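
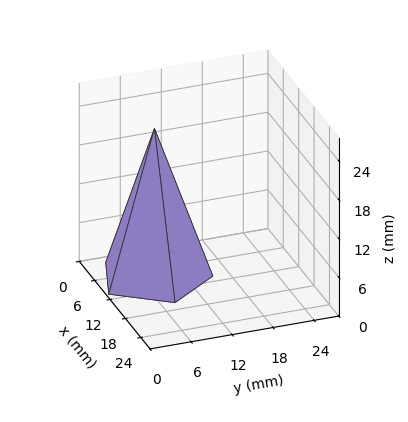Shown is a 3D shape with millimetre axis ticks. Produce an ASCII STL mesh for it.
Reading the render: the shape is a regular 5-sided pyramid, base circumscribed radius ≈ 8 mm, apex at z ≈ 23 mm (dimensions read to the nearest mm from the axis ticks). For the STL, each face is triangulated and given an outward normal.

solid part
  facet normal 0.0000 0.0000 -1.0000
    outer loop
      vertex 1.53 12.70 0.00
      vertex 10.47 15.61 0.00
      vertex 16.00 8.00 0.00
    endloop
  endfacet
  facet normal 0.0000 0.0000 -1.0000
    outer loop
      vertex 1.53 3.30 0.00
      vertex 1.53 12.70 0.00
      vertex 16.00 8.00 0.00
    endloop
  endfacet
  facet normal 0.0000 0.0000 -1.0000
    outer loop
      vertex 10.47 0.39 0.00
      vertex 1.53 3.30 0.00
      vertex 16.00 8.00 0.00
    endloop
  endfacet
  facet normal 0.7787 0.5659 0.2709
    outer loop
      vertex 16.00 8.00 0.00
      vertex 10.47 15.61 0.00
      vertex 8.00 8.00 23.00
    endloop
  endfacet
  facet normal -0.2979 0.9153 0.2709
    outer loop
      vertex 10.47 15.61 0.00
      vertex 1.53 12.70 0.00
      vertex 8.00 8.00 23.00
    endloop
  endfacet
  facet normal -0.9626 0.0000 0.2708
    outer loop
      vertex 1.53 12.70 0.00
      vertex 1.53 3.30 0.00
      vertex 8.00 8.00 23.00
    endloop
  endfacet
  facet normal -0.2979 -0.9153 0.2709
    outer loop
      vertex 1.53 3.30 0.00
      vertex 10.47 0.39 0.00
      vertex 8.00 8.00 23.00
    endloop
  endfacet
  facet normal 0.7787 -0.5659 0.2709
    outer loop
      vertex 10.47 0.39 0.00
      vertex 16.00 8.00 0.00
      vertex 8.00 8.00 23.00
    endloop
  endfacet
endsolid part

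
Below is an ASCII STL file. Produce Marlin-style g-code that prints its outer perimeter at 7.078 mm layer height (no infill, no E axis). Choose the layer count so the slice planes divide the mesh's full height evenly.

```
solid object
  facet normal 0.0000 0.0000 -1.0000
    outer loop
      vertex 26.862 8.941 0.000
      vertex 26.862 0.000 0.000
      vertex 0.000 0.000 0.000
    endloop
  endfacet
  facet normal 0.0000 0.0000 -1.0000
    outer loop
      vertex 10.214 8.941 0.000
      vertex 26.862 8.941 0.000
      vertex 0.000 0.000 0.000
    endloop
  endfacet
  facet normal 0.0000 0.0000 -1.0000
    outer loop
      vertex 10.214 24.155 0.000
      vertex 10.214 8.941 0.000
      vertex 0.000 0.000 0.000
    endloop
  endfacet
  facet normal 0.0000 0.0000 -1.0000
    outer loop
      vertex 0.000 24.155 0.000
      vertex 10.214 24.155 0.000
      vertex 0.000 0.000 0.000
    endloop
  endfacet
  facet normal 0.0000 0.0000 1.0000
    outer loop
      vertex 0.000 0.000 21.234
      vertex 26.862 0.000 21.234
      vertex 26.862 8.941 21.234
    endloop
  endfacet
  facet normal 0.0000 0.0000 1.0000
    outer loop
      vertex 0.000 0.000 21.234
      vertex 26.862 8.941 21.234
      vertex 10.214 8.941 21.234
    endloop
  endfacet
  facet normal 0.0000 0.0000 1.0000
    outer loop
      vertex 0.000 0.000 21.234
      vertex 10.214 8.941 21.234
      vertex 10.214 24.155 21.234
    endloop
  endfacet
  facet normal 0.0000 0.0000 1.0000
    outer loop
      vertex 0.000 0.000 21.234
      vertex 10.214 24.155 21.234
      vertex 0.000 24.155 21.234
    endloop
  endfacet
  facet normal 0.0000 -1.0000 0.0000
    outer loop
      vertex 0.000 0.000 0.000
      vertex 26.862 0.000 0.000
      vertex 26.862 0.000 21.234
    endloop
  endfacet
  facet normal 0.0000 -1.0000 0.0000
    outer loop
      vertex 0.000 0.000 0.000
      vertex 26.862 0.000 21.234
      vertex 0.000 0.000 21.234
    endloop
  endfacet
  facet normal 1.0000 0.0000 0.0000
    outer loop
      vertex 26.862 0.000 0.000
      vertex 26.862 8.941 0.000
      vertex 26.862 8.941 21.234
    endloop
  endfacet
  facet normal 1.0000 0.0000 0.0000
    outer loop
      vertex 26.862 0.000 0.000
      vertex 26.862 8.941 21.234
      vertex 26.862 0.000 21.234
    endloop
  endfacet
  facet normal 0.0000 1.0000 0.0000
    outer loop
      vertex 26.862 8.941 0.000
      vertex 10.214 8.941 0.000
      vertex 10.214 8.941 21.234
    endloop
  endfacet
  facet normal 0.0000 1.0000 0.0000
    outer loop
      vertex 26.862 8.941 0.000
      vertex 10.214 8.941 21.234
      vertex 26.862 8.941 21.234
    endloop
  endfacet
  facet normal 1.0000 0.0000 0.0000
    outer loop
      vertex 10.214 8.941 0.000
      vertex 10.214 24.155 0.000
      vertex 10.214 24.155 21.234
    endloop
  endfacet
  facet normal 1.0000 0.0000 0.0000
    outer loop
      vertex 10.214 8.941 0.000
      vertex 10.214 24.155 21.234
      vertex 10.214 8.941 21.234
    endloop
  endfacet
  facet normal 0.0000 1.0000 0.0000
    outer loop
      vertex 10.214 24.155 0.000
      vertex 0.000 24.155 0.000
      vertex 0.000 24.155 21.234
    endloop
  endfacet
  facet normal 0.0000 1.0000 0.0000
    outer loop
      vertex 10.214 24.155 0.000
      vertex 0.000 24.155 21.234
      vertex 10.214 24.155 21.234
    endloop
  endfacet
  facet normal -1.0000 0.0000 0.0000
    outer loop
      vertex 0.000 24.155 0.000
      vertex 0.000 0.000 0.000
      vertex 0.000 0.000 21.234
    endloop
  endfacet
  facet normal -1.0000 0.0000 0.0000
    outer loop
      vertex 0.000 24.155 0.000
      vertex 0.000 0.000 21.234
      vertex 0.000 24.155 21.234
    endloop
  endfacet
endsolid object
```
; perimeter-only toolpath
G21 ; units = mm
G90 ; absolute positioning
G28 ; home
; layer 1
G0 Z7.078
G0 X0.000 Y0.000
G1 X26.862 Y0.000
G1 X26.862 Y8.941
G1 X10.214 Y8.941
G1 X10.214 Y24.155
G1 X0.000 Y24.155
G1 X0.000 Y0.000
; layer 2
G0 Z14.156
G0 X0.000 Y0.000
G1 X26.862 Y0.000
G1 X26.862 Y8.941
G1 X10.214 Y8.941
G1 X10.214 Y24.155
G1 X0.000 Y24.155
G1 X0.000 Y0.000
; layer 3
G0 Z21.234
G0 X0.000 Y0.000
G1 X26.862 Y0.000
G1 X26.862 Y8.941
G1 X10.214 Y8.941
G1 X10.214 Y24.155
G1 X0.000 Y24.155
G1 X0.000 Y0.000
M2 ; end

The solid is an L-shaped prism: outer 26.9 × 24.2 mm, arm thicknesses ≈ 8.94 mm (horizontal) and 10.2 mm (vertical), extruded 21.2 mm in z. Slicing at Δz = 7.078 mm — 3 equal slices spanning the solid's height, so layer i sits at z = i·h/3 — gives 3 non-empty perimeters. Each is a 6-segment closed polygon; G0 lifts to the layer z and rapids to the start vertex, then G1 traces the edges.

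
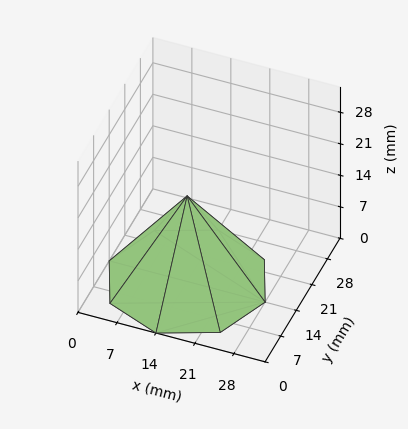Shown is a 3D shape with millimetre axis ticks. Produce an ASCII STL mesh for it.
Reading the render: the shape is a regular 8-sided pyramid, base circumscribed radius ≈ 14 mm, apex at z ≈ 19 mm (dimensions read to the nearest mm from the axis ticks). For the STL, each face is triangulated and given an outward normal.

solid part
  facet normal 0.0000 0.0000 -1.0000
    outer loop
      vertex 14.00 28.00 0.00
      vertex 23.90 23.90 0.00
      vertex 28.00 14.00 0.00
    endloop
  endfacet
  facet normal 0.0000 0.0000 -1.0000
    outer loop
      vertex 4.10 23.90 0.00
      vertex 14.00 28.00 0.00
      vertex 28.00 14.00 0.00
    endloop
  endfacet
  facet normal 0.0000 0.0000 -1.0000
    outer loop
      vertex 0.00 14.00 0.00
      vertex 4.10 23.90 0.00
      vertex 28.00 14.00 0.00
    endloop
  endfacet
  facet normal 0.0000 0.0000 -1.0000
    outer loop
      vertex 4.10 4.10 0.00
      vertex 0.00 14.00 0.00
      vertex 28.00 14.00 0.00
    endloop
  endfacet
  facet normal 0.0000 0.0000 -1.0000
    outer loop
      vertex 14.00 0.00 0.00
      vertex 4.10 4.10 0.00
      vertex 28.00 14.00 0.00
    endloop
  endfacet
  facet normal 0.0000 0.0000 -1.0000
    outer loop
      vertex 23.90 4.10 0.00
      vertex 14.00 0.00 0.00
      vertex 28.00 14.00 0.00
    endloop
  endfacet
  facet normal 0.7637 0.3163 0.5627
    outer loop
      vertex 28.00 14.00 0.00
      vertex 23.90 23.90 0.00
      vertex 14.00 14.00 19.00
    endloop
  endfacet
  facet normal 0.3163 0.7637 0.5627
    outer loop
      vertex 23.90 23.90 0.00
      vertex 14.00 28.00 0.00
      vertex 14.00 14.00 19.00
    endloop
  endfacet
  facet normal -0.3163 0.7637 0.5627
    outer loop
      vertex 14.00 28.00 0.00
      vertex 4.10 23.90 0.00
      vertex 14.00 14.00 19.00
    endloop
  endfacet
  facet normal -0.7637 0.3163 0.5627
    outer loop
      vertex 4.10 23.90 0.00
      vertex 0.00 14.00 0.00
      vertex 14.00 14.00 19.00
    endloop
  endfacet
  facet normal -0.7637 -0.3163 0.5627
    outer loop
      vertex 0.00 14.00 0.00
      vertex 4.10 4.10 0.00
      vertex 14.00 14.00 19.00
    endloop
  endfacet
  facet normal -0.3163 -0.7637 0.5627
    outer loop
      vertex 4.10 4.10 0.00
      vertex 14.00 0.00 0.00
      vertex 14.00 14.00 19.00
    endloop
  endfacet
  facet normal 0.3163 -0.7637 0.5627
    outer loop
      vertex 14.00 0.00 0.00
      vertex 23.90 4.10 0.00
      vertex 14.00 14.00 19.00
    endloop
  endfacet
  facet normal 0.7637 -0.3163 0.5627
    outer loop
      vertex 23.90 4.10 0.00
      vertex 28.00 14.00 0.00
      vertex 14.00 14.00 19.00
    endloop
  endfacet
endsolid part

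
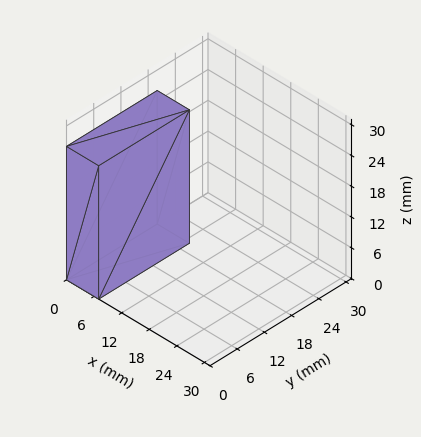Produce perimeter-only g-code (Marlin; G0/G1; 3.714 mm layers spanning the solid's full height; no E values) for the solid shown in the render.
Reading the render: the shape is a rectangular box, roughly 7 × 20 mm footprint and 26 mm tall (dimensions read to the nearest mm from the axis ticks). For the g-code, the solid's height is divided into equal slices at the stated Δz and each level perimeter traced with G1 moves after a G0 lift.

; perimeter-only toolpath
G21 ; units = mm
G90 ; absolute positioning
G28 ; home
; layer 1
G0 Z3.714
G0 X0.000 Y0.000
G1 X7.000 Y0.000
G1 X7.000 Y20.000
G1 X0.000 Y20.000
G1 X0.000 Y0.000
; layer 2
G0 Z7.429
G0 X0.000 Y0.000
G1 X7.000 Y0.000
G1 X7.000 Y20.000
G1 X0.000 Y20.000
G1 X0.000 Y0.000
; layer 3
G0 Z11.143
G0 X0.000 Y0.000
G1 X7.000 Y0.000
G1 X7.000 Y20.000
G1 X0.000 Y20.000
G1 X0.000 Y0.000
; layer 4
G0 Z14.857
G0 X0.000 Y0.000
G1 X7.000 Y0.000
G1 X7.000 Y20.000
G1 X0.000 Y20.000
G1 X0.000 Y0.000
; layer 5
G0 Z18.571
G0 X0.000 Y0.000
G1 X7.000 Y0.000
G1 X7.000 Y20.000
G1 X0.000 Y20.000
G1 X0.000 Y0.000
; layer 6
G0 Z22.286
G0 X0.000 Y0.000
G1 X7.000 Y0.000
G1 X7.000 Y20.000
G1 X0.000 Y20.000
G1 X0.000 Y0.000
; layer 7
G0 Z26.000
G0 X0.000 Y0.000
G1 X7.000 Y0.000
G1 X7.000 Y20.000
G1 X0.000 Y20.000
G1 X0.000 Y0.000
M2 ; end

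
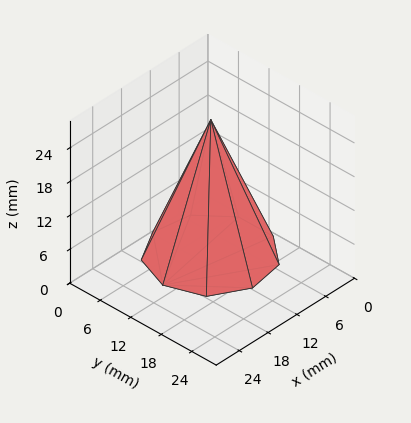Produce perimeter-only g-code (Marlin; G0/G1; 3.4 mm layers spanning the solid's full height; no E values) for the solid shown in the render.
Reading the render: the shape is a regular 9-sided pyramid, base circumscribed radius ≈ 10 mm, apex at z ≈ 24 mm (dimensions read to the nearest mm from the axis ticks). For the g-code, the solid's height is divided into equal slices at the stated Δz and each level perimeter traced with G1 moves after a G0 lift.

; perimeter-only toolpath
G21 ; units = mm
G90 ; absolute positioning
G28 ; home
; layer 1
G0 Z3.4
G0 X18.6 Y10.0
G1 X16.6 Y15.5
G1 X11.5 Y18.4
G1 X5.7 Y17.5
G1 X1.9 Y12.9
G1 X1.9 Y7.1
G1 X5.7 Y2.5
G1 X11.5 Y1.6
G1 X16.6 Y4.5
G1 X18.6 Y10.0
; layer 2
G0 Z6.9
G0 X17.1 Y10.0
G1 X15.5 Y14.6
G1 X11.2 Y17.0
G1 X6.4 Y16.2
G1 X3.3 Y12.4
G1 X3.3 Y7.6
G1 X6.4 Y3.8
G1 X11.2 Y3.0
G1 X15.5 Y5.4
G1 X17.1 Y10.0
; layer 3
G0 Z10.3
G0 X15.7 Y10.0
G1 X14.4 Y13.7
G1 X11.0 Y15.6
G1 X7.1 Y15.0
G1 X4.6 Y11.9
G1 X4.6 Y8.1
G1 X7.1 Y5.0
G1 X11.0 Y4.4
G1 X14.4 Y6.3
G1 X15.7 Y10.0
; layer 4
G0 Z13.7
G0 X14.3 Y10.0
G1 X13.3 Y12.7
G1 X10.7 Y14.2
G1 X7.9 Y13.7
G1 X6.0 Y11.5
G1 X6.0 Y8.5
G1 X7.9 Y6.3
G1 X10.7 Y5.8
G1 X13.3 Y7.3
G1 X14.3 Y10.0
; layer 5
G0 Z17.1
G0 X12.9 Y10.0
G1 X12.2 Y11.8
G1 X10.5 Y12.8
G1 X8.6 Y12.5
G1 X7.3 Y11.0
G1 X7.3 Y9.0
G1 X8.6 Y7.5
G1 X10.5 Y7.2
G1 X12.2 Y8.2
G1 X12.9 Y10.0
; layer 6
G0 Z20.6
G0 X11.4 Y10.0
G1 X11.1 Y10.9
G1 X10.2 Y11.4
G1 X9.3 Y11.2
G1 X8.7 Y10.5
G1 X8.7 Y9.5
G1 X9.3 Y8.8
G1 X10.2 Y8.6
G1 X11.1 Y9.1
G1 X11.4 Y10.0
M2 ; end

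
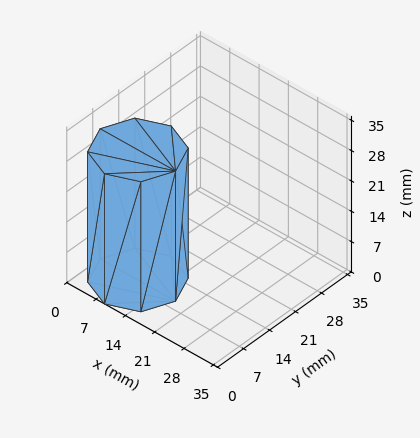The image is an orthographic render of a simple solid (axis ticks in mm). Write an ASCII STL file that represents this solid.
Reading the render: the shape is a regular 8-sided prism (a cylinder approximated with 8 flat sides), circumscribed radius ≈ 9 mm, height ≈ 30 mm (dimensions read to the nearest mm from the axis ticks). For the STL, each face is triangulated and given an outward normal.

solid part
  facet normal 0.0000 0.0000 -1.0000
    outer loop
      vertex 9.000 18.000 0.000
      vertex 15.364 15.364 0.000
      vertex 18.000 9.000 0.000
    endloop
  endfacet
  facet normal 0.0000 0.0000 -1.0000
    outer loop
      vertex 2.636 15.364 0.000
      vertex 9.000 18.000 0.000
      vertex 18.000 9.000 0.000
    endloop
  endfacet
  facet normal 0.0000 0.0000 -1.0000
    outer loop
      vertex 0.000 9.000 0.000
      vertex 2.636 15.364 0.000
      vertex 18.000 9.000 0.000
    endloop
  endfacet
  facet normal 0.0000 0.0000 -1.0000
    outer loop
      vertex 2.636 2.636 0.000
      vertex 0.000 9.000 0.000
      vertex 18.000 9.000 0.000
    endloop
  endfacet
  facet normal 0.0000 0.0000 -1.0000
    outer loop
      vertex 9.000 0.000 0.000
      vertex 2.636 2.636 0.000
      vertex 18.000 9.000 0.000
    endloop
  endfacet
  facet normal 0.0000 0.0000 -1.0000
    outer loop
      vertex 15.364 2.636 0.000
      vertex 9.000 0.000 0.000
      vertex 18.000 9.000 0.000
    endloop
  endfacet
  facet normal 0.0000 0.0000 1.0000
    outer loop
      vertex 18.000 9.000 30.000
      vertex 15.364 15.364 30.000
      vertex 9.000 18.000 30.000
    endloop
  endfacet
  facet normal 0.0000 0.0000 1.0000
    outer loop
      vertex 18.000 9.000 30.000
      vertex 9.000 18.000 30.000
      vertex 2.636 15.364 30.000
    endloop
  endfacet
  facet normal 0.0000 0.0000 1.0000
    outer loop
      vertex 18.000 9.000 30.000
      vertex 2.636 15.364 30.000
      vertex 0.000 9.000 30.000
    endloop
  endfacet
  facet normal 0.0000 0.0000 1.0000
    outer loop
      vertex 18.000 9.000 30.000
      vertex 0.000 9.000 30.000
      vertex 2.636 2.636 30.000
    endloop
  endfacet
  facet normal 0.0000 0.0000 1.0000
    outer loop
      vertex 18.000 9.000 30.000
      vertex 2.636 2.636 30.000
      vertex 9.000 0.000 30.000
    endloop
  endfacet
  facet normal 0.0000 0.0000 1.0000
    outer loop
      vertex 18.000 9.000 30.000
      vertex 9.000 0.000 30.000
      vertex 15.364 2.636 30.000
    endloop
  endfacet
  facet normal 0.9239 0.3827 0.0000
    outer loop
      vertex 18.000 9.000 0.000
      vertex 15.364 15.364 0.000
      vertex 15.364 15.364 30.000
    endloop
  endfacet
  facet normal 0.9239 0.3827 0.0000
    outer loop
      vertex 18.000 9.000 0.000
      vertex 15.364 15.364 30.000
      vertex 18.000 9.000 30.000
    endloop
  endfacet
  facet normal 0.3827 0.9239 0.0000
    outer loop
      vertex 15.364 15.364 0.000
      vertex 9.000 18.000 0.000
      vertex 9.000 18.000 30.000
    endloop
  endfacet
  facet normal 0.3827 0.9239 0.0000
    outer loop
      vertex 15.364 15.364 0.000
      vertex 9.000 18.000 30.000
      vertex 15.364 15.364 30.000
    endloop
  endfacet
  facet normal -0.3827 0.9239 0.0000
    outer loop
      vertex 9.000 18.000 0.000
      vertex 2.636 15.364 0.000
      vertex 2.636 15.364 30.000
    endloop
  endfacet
  facet normal -0.3827 0.9239 0.0000
    outer loop
      vertex 9.000 18.000 0.000
      vertex 2.636 15.364 30.000
      vertex 9.000 18.000 30.000
    endloop
  endfacet
  facet normal -0.9239 0.3827 0.0000
    outer loop
      vertex 2.636 15.364 0.000
      vertex 0.000 9.000 0.000
      vertex 0.000 9.000 30.000
    endloop
  endfacet
  facet normal -0.9239 0.3827 0.0000
    outer loop
      vertex 2.636 15.364 0.000
      vertex 0.000 9.000 30.000
      vertex 2.636 15.364 30.000
    endloop
  endfacet
  facet normal -0.9239 -0.3827 0.0000
    outer loop
      vertex 0.000 9.000 0.000
      vertex 2.636 2.636 0.000
      vertex 2.636 2.636 30.000
    endloop
  endfacet
  facet normal -0.9239 -0.3827 0.0000
    outer loop
      vertex 0.000 9.000 0.000
      vertex 2.636 2.636 30.000
      vertex 0.000 9.000 30.000
    endloop
  endfacet
  facet normal -0.3827 -0.9239 0.0000
    outer loop
      vertex 2.636 2.636 0.000
      vertex 9.000 0.000 0.000
      vertex 9.000 0.000 30.000
    endloop
  endfacet
  facet normal -0.3827 -0.9239 0.0000
    outer loop
      vertex 2.636 2.636 0.000
      vertex 9.000 0.000 30.000
      vertex 2.636 2.636 30.000
    endloop
  endfacet
  facet normal 0.3827 -0.9239 0.0000
    outer loop
      vertex 9.000 0.000 0.000
      vertex 15.364 2.636 0.000
      vertex 15.364 2.636 30.000
    endloop
  endfacet
  facet normal 0.3827 -0.9239 0.0000
    outer loop
      vertex 9.000 0.000 0.000
      vertex 15.364 2.636 30.000
      vertex 9.000 0.000 30.000
    endloop
  endfacet
  facet normal 0.9239 -0.3827 0.0000
    outer loop
      vertex 15.364 2.636 0.000
      vertex 18.000 9.000 0.000
      vertex 18.000 9.000 30.000
    endloop
  endfacet
  facet normal 0.9239 -0.3827 0.0000
    outer loop
      vertex 15.364 2.636 0.000
      vertex 18.000 9.000 30.000
      vertex 15.364 2.636 30.000
    endloop
  endfacet
endsolid part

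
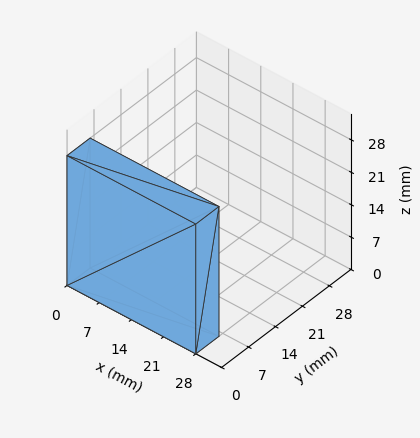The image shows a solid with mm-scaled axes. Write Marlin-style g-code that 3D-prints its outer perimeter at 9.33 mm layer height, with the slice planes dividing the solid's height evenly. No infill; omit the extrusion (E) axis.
Reading the render: the shape is a rectangular box, roughly 28 × 6 mm footprint and 28 mm tall (dimensions read to the nearest mm from the axis ticks). For the g-code, the solid's height is divided into equal slices at the stated Δz and each level perimeter traced with G1 moves after a G0 lift.

; perimeter-only toolpath
G21 ; units = mm
G90 ; absolute positioning
G28 ; home
; layer 1
G0 Z9.33
G0 X0.00 Y0.00
G1 X28.00 Y0.00
G1 X28.00 Y6.00
G1 X0.00 Y6.00
G1 X0.00 Y0.00
; layer 2
G0 Z18.67
G0 X0.00 Y0.00
G1 X28.00 Y0.00
G1 X28.00 Y6.00
G1 X0.00 Y6.00
G1 X0.00 Y0.00
; layer 3
G0 Z28.00
G0 X0.00 Y0.00
G1 X28.00 Y0.00
G1 X28.00 Y6.00
G1 X0.00 Y6.00
G1 X0.00 Y0.00
M2 ; end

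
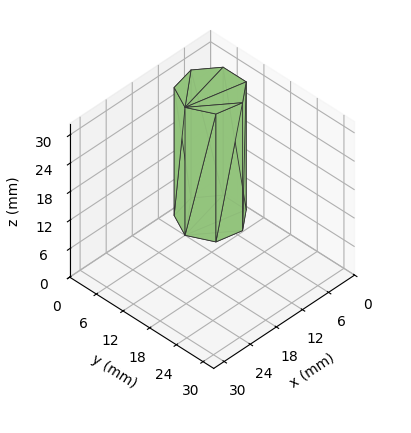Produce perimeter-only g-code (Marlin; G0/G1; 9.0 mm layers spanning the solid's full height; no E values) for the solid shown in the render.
Reading the render: the shape is a regular 7-sided prism (a cylinder approximated with 7 flat sides), circumscribed radius ≈ 6 mm, height ≈ 27 mm (dimensions read to the nearest mm from the axis ticks). For the g-code, the solid's height is divided into equal slices at the stated Δz and each level perimeter traced with G1 moves after a G0 lift.

; perimeter-only toolpath
G21 ; units = mm
G90 ; absolute positioning
G28 ; home
; layer 1
G0 Z9.0
G0 X12.0 Y6.0
G1 X9.7 Y10.7
G1 X4.7 Y11.8
G1 X0.6 Y8.6
G1 X0.6 Y3.4
G1 X4.7 Y0.2
G1 X9.7 Y1.3
G1 X12.0 Y6.0
; layer 2
G0 Z18.0
G0 X12.0 Y6.0
G1 X9.7 Y10.7
G1 X4.7 Y11.8
G1 X0.6 Y8.6
G1 X0.6 Y3.4
G1 X4.7 Y0.2
G1 X9.7 Y1.3
G1 X12.0 Y6.0
; layer 3
G0 Z27.0
G0 X12.0 Y6.0
G1 X9.7 Y10.7
G1 X4.7 Y11.8
G1 X0.6 Y8.6
G1 X0.6 Y3.4
G1 X4.7 Y0.2
G1 X9.7 Y1.3
G1 X12.0 Y6.0
M2 ; end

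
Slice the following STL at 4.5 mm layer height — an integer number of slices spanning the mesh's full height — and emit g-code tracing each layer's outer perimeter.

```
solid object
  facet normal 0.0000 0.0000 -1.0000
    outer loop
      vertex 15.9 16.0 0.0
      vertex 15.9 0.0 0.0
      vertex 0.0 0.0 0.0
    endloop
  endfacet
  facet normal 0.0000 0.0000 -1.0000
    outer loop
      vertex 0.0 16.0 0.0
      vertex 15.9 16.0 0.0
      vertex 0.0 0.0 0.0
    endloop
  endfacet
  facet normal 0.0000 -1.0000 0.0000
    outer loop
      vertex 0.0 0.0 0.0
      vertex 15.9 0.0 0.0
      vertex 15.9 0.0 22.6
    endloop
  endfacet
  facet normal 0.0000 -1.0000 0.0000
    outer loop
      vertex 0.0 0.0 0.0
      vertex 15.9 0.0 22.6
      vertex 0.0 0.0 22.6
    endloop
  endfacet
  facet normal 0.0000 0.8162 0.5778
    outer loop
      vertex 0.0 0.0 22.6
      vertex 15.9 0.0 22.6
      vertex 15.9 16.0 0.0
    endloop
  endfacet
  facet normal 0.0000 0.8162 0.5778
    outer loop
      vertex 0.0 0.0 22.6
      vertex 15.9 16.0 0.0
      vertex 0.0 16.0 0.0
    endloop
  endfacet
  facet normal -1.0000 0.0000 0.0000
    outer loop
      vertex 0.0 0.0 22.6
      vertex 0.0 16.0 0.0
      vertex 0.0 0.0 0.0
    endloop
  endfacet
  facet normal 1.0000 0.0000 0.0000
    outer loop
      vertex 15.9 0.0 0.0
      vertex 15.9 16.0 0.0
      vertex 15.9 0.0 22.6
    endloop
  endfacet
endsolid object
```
; perimeter-only toolpath
G21 ; units = mm
G90 ; absolute positioning
G28 ; home
; layer 1
G0 Z4.5
G0 X0.0 Y0.0
G1 X15.9 Y0.0
G1 X15.9 Y12.8
G1 X0.0 Y12.8
G1 X0.0 Y0.0
; layer 2
G0 Z9.0
G0 X0.0 Y0.0
G1 X15.9 Y0.0
G1 X15.9 Y9.6
G1 X0.0 Y9.6
G1 X0.0 Y0.0
; layer 3
G0 Z13.6
G0 X0.0 Y0.0
G1 X15.9 Y0.0
G1 X15.9 Y6.4
G1 X0.0 Y6.4
G1 X0.0 Y0.0
; layer 4
G0 Z18.1
G0 X0.0 Y0.0
G1 X15.9 Y0.0
G1 X15.9 Y3.2
G1 X0.0 Y3.2
G1 X0.0 Y0.0
M2 ; end

The solid is a wedge (ramp): 15.9 × 16 mm base, rising to 22.6 mm along the y=0 edge and sloping linearly to z=0 at y=16. Slicing at Δz = 4.5 mm — 5 equal slices spanning the solid's height, so layer i sits at z = i·h/5 — gives 4 non-empty perimeters. Each is a 4-segment closed polygon; G0 lifts to the layer z and rapids to the start vertex, then G1 traces the edges. The cross-section shrinks linearly with z (the slice at the apex is degenerate and omitted).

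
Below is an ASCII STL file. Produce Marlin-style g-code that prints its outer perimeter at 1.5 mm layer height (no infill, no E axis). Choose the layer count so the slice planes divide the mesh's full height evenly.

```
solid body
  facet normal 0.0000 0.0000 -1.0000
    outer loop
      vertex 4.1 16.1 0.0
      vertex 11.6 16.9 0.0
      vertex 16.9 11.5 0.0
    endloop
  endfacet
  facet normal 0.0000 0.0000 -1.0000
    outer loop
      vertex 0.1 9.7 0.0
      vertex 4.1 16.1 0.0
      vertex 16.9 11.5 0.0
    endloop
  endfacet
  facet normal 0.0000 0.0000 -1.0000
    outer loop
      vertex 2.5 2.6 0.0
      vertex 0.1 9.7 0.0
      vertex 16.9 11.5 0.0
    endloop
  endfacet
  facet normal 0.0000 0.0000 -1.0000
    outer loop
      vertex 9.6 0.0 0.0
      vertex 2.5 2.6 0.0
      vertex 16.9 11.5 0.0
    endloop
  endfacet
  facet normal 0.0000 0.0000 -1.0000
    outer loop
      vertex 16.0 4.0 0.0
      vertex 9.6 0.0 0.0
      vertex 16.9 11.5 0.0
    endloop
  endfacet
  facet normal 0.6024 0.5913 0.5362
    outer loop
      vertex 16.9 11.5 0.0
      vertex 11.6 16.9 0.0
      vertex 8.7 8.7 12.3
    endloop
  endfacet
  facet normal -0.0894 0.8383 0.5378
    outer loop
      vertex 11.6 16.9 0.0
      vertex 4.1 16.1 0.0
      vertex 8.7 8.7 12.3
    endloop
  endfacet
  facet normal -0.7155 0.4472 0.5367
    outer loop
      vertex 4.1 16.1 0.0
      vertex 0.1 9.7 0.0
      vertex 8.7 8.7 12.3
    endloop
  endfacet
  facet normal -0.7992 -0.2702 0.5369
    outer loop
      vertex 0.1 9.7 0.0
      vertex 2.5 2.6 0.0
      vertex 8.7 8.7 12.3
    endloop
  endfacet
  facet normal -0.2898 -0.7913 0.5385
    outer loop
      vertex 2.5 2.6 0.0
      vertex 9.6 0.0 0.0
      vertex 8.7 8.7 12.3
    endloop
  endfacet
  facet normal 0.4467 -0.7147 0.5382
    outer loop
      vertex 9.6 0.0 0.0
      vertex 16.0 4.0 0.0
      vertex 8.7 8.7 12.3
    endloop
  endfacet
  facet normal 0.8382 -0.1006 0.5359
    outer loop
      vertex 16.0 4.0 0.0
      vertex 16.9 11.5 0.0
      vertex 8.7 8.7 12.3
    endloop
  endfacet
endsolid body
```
; perimeter-only toolpath
G21 ; units = mm
G90 ; absolute positioning
G28 ; home
; layer 1
G0 Z1.5
G0 X15.9 Y11.2
G1 X11.2 Y15.9
G1 X4.7 Y15.2
G1 X1.2 Y9.6
G1 X3.3 Y3.4
G1 X9.5 Y1.1
G1 X15.1 Y4.6
G1 X15.9 Y11.2
; layer 2
G0 Z3.1
G0 X14.8 Y10.8
G1 X10.9 Y14.8
G1 X5.2 Y14.2
G1 X2.2 Y9.4
G1 X4.0 Y4.1
G1 X9.4 Y2.2
G1 X14.2 Y5.2
G1 X14.8 Y10.8
; layer 3
G0 Z4.6
G0 X13.8 Y10.4
G1 X10.5 Y13.8
G1 X5.8 Y13.3
G1 X3.3 Y9.3
G1 X4.8 Y4.9
G1 X9.3 Y3.3
G1 X13.3 Y5.8
G1 X13.8 Y10.4
; layer 4
G0 Z6.2
G0 X12.8 Y10.1
G1 X10.1 Y12.8
G1 X6.4 Y12.4
G1 X4.4 Y9.2
G1 X5.6 Y5.6
G1 X9.1 Y4.3
G1 X12.3 Y6.3
G1 X12.8 Y10.1
; layer 5
G0 Z7.7
G0 X11.8 Y9.8
G1 X9.8 Y11.8
G1 X7.0 Y11.5
G1 X5.5 Y9.1
G1 X6.4 Y6.4
G1 X9.0 Y5.4
G1 X11.4 Y6.9
G1 X11.8 Y9.8
; layer 6
G0 Z9.2
G0 X10.7 Y9.4
G1 X9.4 Y10.7
G1 X7.5 Y10.5
G1 X6.6 Y8.9
G1 X7.2 Y7.2
G1 X8.9 Y6.5
G1 X10.5 Y7.5
G1 X10.7 Y9.4
; layer 7
G0 Z10.8
G0 X9.7 Y9.0
G1 X9.1 Y9.7
G1 X8.1 Y9.6
G1 X7.6 Y8.8
G1 X7.9 Y7.9
G1 X8.8 Y7.6
G1 X9.6 Y8.1
G1 X9.7 Y9.0
M2 ; end

The solid is a regular 7-sided pyramid, base circumscribed radius ≈ 8.7 mm, apex at z ≈ 12.3 mm. Slicing at Δz = 1.5 mm — 8 equal slices spanning the solid's height, so layer i sits at z = i·h/8 — gives 7 non-empty perimeters. Each is a 7-segment closed polygon; G0 lifts to the layer z and rapids to the start vertex, then G1 traces the edges. The cross-section shrinks linearly with z (the slice at the apex is degenerate and omitted).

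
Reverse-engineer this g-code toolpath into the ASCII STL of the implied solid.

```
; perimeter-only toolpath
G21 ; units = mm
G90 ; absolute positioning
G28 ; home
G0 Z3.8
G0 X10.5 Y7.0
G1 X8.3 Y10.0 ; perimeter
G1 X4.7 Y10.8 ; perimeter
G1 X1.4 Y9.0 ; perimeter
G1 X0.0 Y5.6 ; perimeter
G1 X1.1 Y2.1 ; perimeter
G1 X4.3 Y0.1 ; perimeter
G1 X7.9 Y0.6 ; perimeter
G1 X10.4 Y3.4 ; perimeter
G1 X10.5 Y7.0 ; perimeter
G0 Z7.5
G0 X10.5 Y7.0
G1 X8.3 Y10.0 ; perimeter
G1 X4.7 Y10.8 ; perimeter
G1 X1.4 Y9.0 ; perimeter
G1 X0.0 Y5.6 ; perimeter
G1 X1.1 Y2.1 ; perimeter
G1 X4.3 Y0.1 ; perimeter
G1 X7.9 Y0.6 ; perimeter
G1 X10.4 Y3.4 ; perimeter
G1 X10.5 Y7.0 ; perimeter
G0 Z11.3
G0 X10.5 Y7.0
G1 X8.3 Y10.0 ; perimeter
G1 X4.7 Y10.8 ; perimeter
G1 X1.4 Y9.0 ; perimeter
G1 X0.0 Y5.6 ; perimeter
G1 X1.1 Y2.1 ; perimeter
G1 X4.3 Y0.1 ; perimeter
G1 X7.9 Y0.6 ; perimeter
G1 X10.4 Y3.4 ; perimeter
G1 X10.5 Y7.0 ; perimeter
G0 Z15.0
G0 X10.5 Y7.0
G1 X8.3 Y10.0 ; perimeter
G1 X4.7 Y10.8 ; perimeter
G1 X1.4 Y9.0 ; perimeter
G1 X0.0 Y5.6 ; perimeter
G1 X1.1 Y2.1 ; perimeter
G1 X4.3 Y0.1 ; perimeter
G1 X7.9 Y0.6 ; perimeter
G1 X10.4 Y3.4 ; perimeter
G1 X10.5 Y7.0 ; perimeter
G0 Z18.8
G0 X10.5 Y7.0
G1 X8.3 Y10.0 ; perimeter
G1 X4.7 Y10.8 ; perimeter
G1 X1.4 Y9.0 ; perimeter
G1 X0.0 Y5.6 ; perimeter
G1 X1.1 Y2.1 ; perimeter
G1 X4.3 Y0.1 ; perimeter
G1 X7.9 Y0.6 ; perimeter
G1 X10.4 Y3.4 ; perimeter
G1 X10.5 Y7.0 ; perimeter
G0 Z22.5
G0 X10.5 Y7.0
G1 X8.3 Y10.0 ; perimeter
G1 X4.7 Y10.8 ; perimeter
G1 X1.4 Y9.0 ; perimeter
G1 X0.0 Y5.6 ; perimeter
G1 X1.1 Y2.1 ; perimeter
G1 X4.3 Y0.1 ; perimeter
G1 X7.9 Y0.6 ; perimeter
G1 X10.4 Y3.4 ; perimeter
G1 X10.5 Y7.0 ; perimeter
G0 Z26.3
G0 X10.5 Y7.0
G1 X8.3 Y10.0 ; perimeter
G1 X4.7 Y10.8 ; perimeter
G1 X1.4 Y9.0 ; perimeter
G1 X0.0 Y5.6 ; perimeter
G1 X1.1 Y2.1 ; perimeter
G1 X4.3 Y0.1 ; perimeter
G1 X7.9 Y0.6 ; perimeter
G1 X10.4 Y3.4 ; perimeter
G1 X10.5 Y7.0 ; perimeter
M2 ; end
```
solid part
  facet normal 0.0000 0.0000 -1.0000
    outer loop
      vertex 4.7 10.8 0.0
      vertex 8.3 10.0 0.0
      vertex 10.5 7.0 0.0
    endloop
  endfacet
  facet normal 0.0000 0.0000 -1.0000
    outer loop
      vertex 1.4 9.0 0.0
      vertex 4.7 10.8 0.0
      vertex 10.5 7.0 0.0
    endloop
  endfacet
  facet normal 0.0000 0.0000 -1.0000
    outer loop
      vertex 0.0 5.6 0.0
      vertex 1.4 9.0 0.0
      vertex 10.5 7.0 0.0
    endloop
  endfacet
  facet normal 0.0000 0.0000 -1.0000
    outer loop
      vertex 1.1 2.1 0.0
      vertex 0.0 5.6 0.0
      vertex 10.5 7.0 0.0
    endloop
  endfacet
  facet normal 0.0000 0.0000 -1.0000
    outer loop
      vertex 4.3 0.1 0.0
      vertex 1.1 2.1 0.0
      vertex 10.5 7.0 0.0
    endloop
  endfacet
  facet normal 0.0000 0.0000 -1.0000
    outer loop
      vertex 7.9 0.6 0.0
      vertex 4.3 0.1 0.0
      vertex 10.5 7.0 0.0
    endloop
  endfacet
  facet normal 0.0000 0.0000 -1.0000
    outer loop
      vertex 10.4 3.4 0.0
      vertex 7.9 0.6 0.0
      vertex 10.5 7.0 0.0
    endloop
  endfacet
  facet normal 0.0000 0.0000 1.0000
    outer loop
      vertex 10.5 7.0 26.3
      vertex 8.3 10.0 26.3
      vertex 4.7 10.8 26.3
    endloop
  endfacet
  facet normal 0.0000 0.0000 1.0000
    outer loop
      vertex 10.5 7.0 26.3
      vertex 4.7 10.8 26.3
      vertex 1.4 9.0 26.3
    endloop
  endfacet
  facet normal 0.0000 0.0000 1.0000
    outer loop
      vertex 10.5 7.0 26.3
      vertex 1.4 9.0 26.3
      vertex 0.0 5.6 26.3
    endloop
  endfacet
  facet normal 0.0000 0.0000 1.0000
    outer loop
      vertex 10.5 7.0 26.3
      vertex 0.0 5.6 26.3
      vertex 1.1 2.1 26.3
    endloop
  endfacet
  facet normal 0.0000 0.0000 1.0000
    outer loop
      vertex 10.5 7.0 26.3
      vertex 1.1 2.1 26.3
      vertex 4.3 0.1 26.3
    endloop
  endfacet
  facet normal 0.0000 0.0000 1.0000
    outer loop
      vertex 10.5 7.0 26.3
      vertex 4.3 0.1 26.3
      vertex 7.9 0.6 26.3
    endloop
  endfacet
  facet normal 0.0000 0.0000 1.0000
    outer loop
      vertex 10.5 7.0 26.3
      vertex 7.9 0.6 26.3
      vertex 10.4 3.4 26.3
    endloop
  endfacet
  facet normal 0.8064 0.5914 0.0000
    outer loop
      vertex 10.5 7.0 0.0
      vertex 8.3 10.0 0.0
      vertex 8.3 10.0 26.3
    endloop
  endfacet
  facet normal 0.8064 0.5914 0.0000
    outer loop
      vertex 10.5 7.0 0.0
      vertex 8.3 10.0 26.3
      vertex 10.5 7.0 26.3
    endloop
  endfacet
  facet normal 0.2169 0.9762 0.0000
    outer loop
      vertex 8.3 10.0 0.0
      vertex 4.7 10.8 0.0
      vertex 4.7 10.8 26.3
    endloop
  endfacet
  facet normal 0.2169 0.9762 0.0000
    outer loop
      vertex 8.3 10.0 0.0
      vertex 4.7 10.8 26.3
      vertex 8.3 10.0 26.3
    endloop
  endfacet
  facet normal -0.4789 0.8779 0.0000
    outer loop
      vertex 4.7 10.8 0.0
      vertex 1.4 9.0 0.0
      vertex 1.4 9.0 26.3
    endloop
  endfacet
  facet normal -0.4789 0.8779 0.0000
    outer loop
      vertex 4.7 10.8 0.0
      vertex 1.4 9.0 26.3
      vertex 4.7 10.8 26.3
    endloop
  endfacet
  facet normal -0.9247 0.3807 0.0000
    outer loop
      vertex 1.4 9.0 0.0
      vertex 0.0 5.6 0.0
      vertex 0.0 5.6 26.3
    endloop
  endfacet
  facet normal -0.9247 0.3807 0.0000
    outer loop
      vertex 1.4 9.0 0.0
      vertex 0.0 5.6 26.3
      vertex 1.4 9.0 26.3
    endloop
  endfacet
  facet normal -0.9540 -0.2998 0.0000
    outer loop
      vertex 0.0 5.6 0.0
      vertex 1.1 2.1 0.0
      vertex 1.1 2.1 26.3
    endloop
  endfacet
  facet normal -0.9540 -0.2998 0.0000
    outer loop
      vertex 0.0 5.6 0.0
      vertex 1.1 2.1 26.3
      vertex 0.0 5.6 26.3
    endloop
  endfacet
  facet normal -0.5300 -0.8480 0.0000
    outer loop
      vertex 1.1 2.1 0.0
      vertex 4.3 0.1 0.0
      vertex 4.3 0.1 26.3
    endloop
  endfacet
  facet normal -0.5300 -0.8480 0.0000
    outer loop
      vertex 1.1 2.1 0.0
      vertex 4.3 0.1 26.3
      vertex 1.1 2.1 26.3
    endloop
  endfacet
  facet normal 0.1376 -0.9905 0.0000
    outer loop
      vertex 4.3 0.1 0.0
      vertex 7.9 0.6 0.0
      vertex 7.9 0.6 26.3
    endloop
  endfacet
  facet normal 0.1376 -0.9905 0.0000
    outer loop
      vertex 4.3 0.1 0.0
      vertex 7.9 0.6 26.3
      vertex 4.3 0.1 26.3
    endloop
  endfacet
  facet normal 0.7459 -0.6660 0.0000
    outer loop
      vertex 7.9 0.6 0.0
      vertex 10.4 3.4 0.0
      vertex 10.4 3.4 26.3
    endloop
  endfacet
  facet normal 0.7459 -0.6660 0.0000
    outer loop
      vertex 7.9 0.6 0.0
      vertex 10.4 3.4 26.3
      vertex 7.9 0.6 26.3
    endloop
  endfacet
  facet normal 0.9996 -0.0278 0.0000
    outer loop
      vertex 10.4 3.4 0.0
      vertex 10.5 7.0 0.0
      vertex 10.5 7.0 26.3
    endloop
  endfacet
  facet normal 0.9996 -0.0278 0.0000
    outer loop
      vertex 10.4 3.4 0.0
      vertex 10.5 7.0 26.3
      vertex 10.4 3.4 26.3
    endloop
  endfacet
endsolid part

The G0 Z moves step by Δz≈3.8 mm. Every layer's G1 loop is the same polygon, so the solid is a straight extrusion of it from z=0 to z≈26.3. Closing with flat bottom and top caps and triangulating gives 32 facets — a regular 9-sided prism (a cylinder approximated with 9 flat sides), circumscribed radius ≈ 5.4 mm, height ≈ 26.3 mm.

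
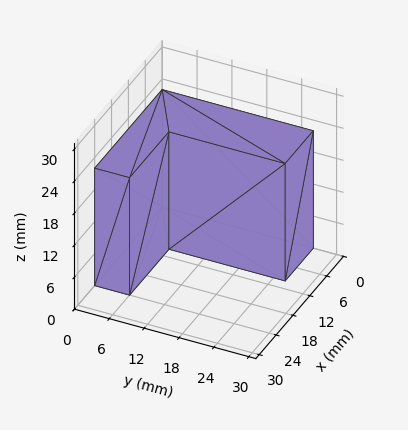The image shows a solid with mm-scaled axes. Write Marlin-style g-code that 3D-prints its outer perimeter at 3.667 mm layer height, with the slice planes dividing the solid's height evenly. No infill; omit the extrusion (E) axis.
Reading the render: the shape is an L-shaped prism: outer 24 × 26 mm, arm thicknesses ≈ 6 mm (horizontal) and 10 mm (vertical), extruded 22 mm in z (dimensions read to the nearest mm from the axis ticks). For the g-code, the solid's height is divided into equal slices at the stated Δz and each level perimeter traced with G1 moves after a G0 lift.

; perimeter-only toolpath
G21 ; units = mm
G90 ; absolute positioning
G28 ; home
; layer 1
G0 Z3.667
G0 X0.000 Y0.000
G1 X24.000 Y0.000
G1 X24.000 Y6.000
G1 X10.000 Y6.000
G1 X10.000 Y26.000
G1 X0.000 Y26.000
G1 X0.000 Y0.000
; layer 2
G0 Z7.333
G0 X0.000 Y0.000
G1 X24.000 Y0.000
G1 X24.000 Y6.000
G1 X10.000 Y6.000
G1 X10.000 Y26.000
G1 X0.000 Y26.000
G1 X0.000 Y0.000
; layer 3
G0 Z11.000
G0 X0.000 Y0.000
G1 X24.000 Y0.000
G1 X24.000 Y6.000
G1 X10.000 Y6.000
G1 X10.000 Y26.000
G1 X0.000 Y26.000
G1 X0.000 Y0.000
; layer 4
G0 Z14.667
G0 X0.000 Y0.000
G1 X24.000 Y0.000
G1 X24.000 Y6.000
G1 X10.000 Y6.000
G1 X10.000 Y26.000
G1 X0.000 Y26.000
G1 X0.000 Y0.000
; layer 5
G0 Z18.333
G0 X0.000 Y0.000
G1 X24.000 Y0.000
G1 X24.000 Y6.000
G1 X10.000 Y6.000
G1 X10.000 Y26.000
G1 X0.000 Y26.000
G1 X0.000 Y0.000
; layer 6
G0 Z22.000
G0 X0.000 Y0.000
G1 X24.000 Y0.000
G1 X24.000 Y6.000
G1 X10.000 Y6.000
G1 X10.000 Y26.000
G1 X0.000 Y26.000
G1 X0.000 Y0.000
M2 ; end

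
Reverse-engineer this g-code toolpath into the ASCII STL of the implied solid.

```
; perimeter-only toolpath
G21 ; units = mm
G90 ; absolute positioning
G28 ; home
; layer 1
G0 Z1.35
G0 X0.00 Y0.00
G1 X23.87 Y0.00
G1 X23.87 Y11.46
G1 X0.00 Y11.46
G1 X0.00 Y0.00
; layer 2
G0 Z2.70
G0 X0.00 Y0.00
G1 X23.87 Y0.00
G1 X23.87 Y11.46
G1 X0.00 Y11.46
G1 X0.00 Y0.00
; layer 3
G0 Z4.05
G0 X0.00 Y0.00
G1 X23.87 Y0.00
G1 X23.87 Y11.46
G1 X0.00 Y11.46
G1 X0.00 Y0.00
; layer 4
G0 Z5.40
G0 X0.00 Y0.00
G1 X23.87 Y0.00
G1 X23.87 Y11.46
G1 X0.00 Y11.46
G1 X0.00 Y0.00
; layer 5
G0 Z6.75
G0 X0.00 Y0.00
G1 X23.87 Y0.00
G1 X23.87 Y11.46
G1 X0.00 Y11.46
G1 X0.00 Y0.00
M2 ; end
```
solid part
  facet normal 0.0000 0.0000 -1.0000
    outer loop
      vertex 23.87 11.46 0.00
      vertex 23.87 0.00 0.00
      vertex 0.00 0.00 0.00
    endloop
  endfacet
  facet normal 0.0000 0.0000 -1.0000
    outer loop
      vertex 0.00 11.46 0.00
      vertex 23.87 11.46 0.00
      vertex 0.00 0.00 0.00
    endloop
  endfacet
  facet normal 0.0000 0.0000 1.0000
    outer loop
      vertex 0.00 0.00 6.75
      vertex 23.87 0.00 6.75
      vertex 23.87 11.46 6.75
    endloop
  endfacet
  facet normal 0.0000 0.0000 1.0000
    outer loop
      vertex 0.00 0.00 6.75
      vertex 23.87 11.46 6.75
      vertex 0.00 11.46 6.75
    endloop
  endfacet
  facet normal 0.0000 -1.0000 0.0000
    outer loop
      vertex 0.00 0.00 0.00
      vertex 23.87 0.00 0.00
      vertex 23.87 0.00 6.75
    endloop
  endfacet
  facet normal 0.0000 -1.0000 0.0000
    outer loop
      vertex 0.00 0.00 0.00
      vertex 23.87 0.00 6.75
      vertex 0.00 0.00 6.75
    endloop
  endfacet
  facet normal 0.0000 1.0000 0.0000
    outer loop
      vertex 23.87 11.46 6.75
      vertex 23.87 11.46 0.00
      vertex 0.00 11.46 0.00
    endloop
  endfacet
  facet normal 0.0000 1.0000 0.0000
    outer loop
      vertex 0.00 11.46 6.75
      vertex 23.87 11.46 6.75
      vertex 0.00 11.46 0.00
    endloop
  endfacet
  facet normal -1.0000 0.0000 0.0000
    outer loop
      vertex 0.00 11.46 6.75
      vertex 0.00 11.46 0.00
      vertex 0.00 0.00 0.00
    endloop
  endfacet
  facet normal -1.0000 0.0000 0.0000
    outer loop
      vertex 0.00 0.00 6.75
      vertex 0.00 11.46 6.75
      vertex 0.00 0.00 0.00
    endloop
  endfacet
  facet normal 1.0000 0.0000 0.0000
    outer loop
      vertex 23.87 0.00 0.00
      vertex 23.87 11.46 0.00
      vertex 23.87 11.46 6.75
    endloop
  endfacet
  facet normal 1.0000 0.0000 0.0000
    outer loop
      vertex 23.87 0.00 0.00
      vertex 23.87 11.46 6.75
      vertex 23.87 0.00 6.75
    endloop
  endfacet
endsolid part

The G0 Z moves step by Δz≈1.35 mm. Every layer's G1 loop is the same polygon, so the solid is a straight extrusion of it from z=0 to z≈6.75. Closing with flat bottom and top caps and triangulating gives 12 facets — a rectangular box, roughly 23.9 × 11.5 mm footprint and 6.75 mm tall.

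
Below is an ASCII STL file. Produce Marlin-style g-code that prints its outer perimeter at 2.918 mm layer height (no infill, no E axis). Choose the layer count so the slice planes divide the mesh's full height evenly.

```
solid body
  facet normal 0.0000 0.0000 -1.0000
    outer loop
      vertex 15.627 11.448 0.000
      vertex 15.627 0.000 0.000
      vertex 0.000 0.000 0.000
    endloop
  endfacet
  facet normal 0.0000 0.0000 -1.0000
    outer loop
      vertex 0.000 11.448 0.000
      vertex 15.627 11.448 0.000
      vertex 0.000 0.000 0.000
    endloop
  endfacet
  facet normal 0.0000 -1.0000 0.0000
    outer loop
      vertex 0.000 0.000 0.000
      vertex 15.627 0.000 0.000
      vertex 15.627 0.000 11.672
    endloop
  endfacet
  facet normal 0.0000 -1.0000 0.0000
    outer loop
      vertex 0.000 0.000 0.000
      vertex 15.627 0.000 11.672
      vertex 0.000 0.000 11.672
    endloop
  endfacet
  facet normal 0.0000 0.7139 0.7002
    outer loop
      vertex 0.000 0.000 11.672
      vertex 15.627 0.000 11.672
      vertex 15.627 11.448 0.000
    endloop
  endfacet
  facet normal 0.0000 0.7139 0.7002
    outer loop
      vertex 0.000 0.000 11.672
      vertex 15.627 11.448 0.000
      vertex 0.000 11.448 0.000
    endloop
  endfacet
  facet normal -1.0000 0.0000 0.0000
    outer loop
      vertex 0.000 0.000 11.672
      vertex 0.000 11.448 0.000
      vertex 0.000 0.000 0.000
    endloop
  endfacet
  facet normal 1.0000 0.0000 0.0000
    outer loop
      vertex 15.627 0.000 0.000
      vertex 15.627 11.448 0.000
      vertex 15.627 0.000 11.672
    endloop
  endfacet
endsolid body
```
; perimeter-only toolpath
G21 ; units = mm
G90 ; absolute positioning
G28 ; home
; layer 1
G0 Z2.918
G0 X0.000 Y0.000
G1 X15.627 Y0.000
G1 X15.627 Y8.586
G1 X0.000 Y8.586
G1 X0.000 Y0.000
; layer 2
G0 Z5.836
G0 X0.000 Y0.000
G1 X15.627 Y0.000
G1 X15.627 Y5.724
G1 X0.000 Y5.724
G1 X0.000 Y0.000
; layer 3
G0 Z8.754
G0 X0.000 Y0.000
G1 X15.627 Y0.000
G1 X15.627 Y2.862
G1 X0.000 Y2.862
G1 X0.000 Y0.000
M2 ; end

The solid is a wedge (ramp): 15.6 × 11.4 mm base, rising to 11.7 mm along the y=0 edge and sloping linearly to z=0 at y=11.4. Slicing at Δz = 2.918 mm — 4 equal slices spanning the solid's height, so layer i sits at z = i·h/4 — gives 3 non-empty perimeters. Each is a 4-segment closed polygon; G0 lifts to the layer z and rapids to the start vertex, then G1 traces the edges. The cross-section shrinks linearly with z (the slice at the apex is degenerate and omitted).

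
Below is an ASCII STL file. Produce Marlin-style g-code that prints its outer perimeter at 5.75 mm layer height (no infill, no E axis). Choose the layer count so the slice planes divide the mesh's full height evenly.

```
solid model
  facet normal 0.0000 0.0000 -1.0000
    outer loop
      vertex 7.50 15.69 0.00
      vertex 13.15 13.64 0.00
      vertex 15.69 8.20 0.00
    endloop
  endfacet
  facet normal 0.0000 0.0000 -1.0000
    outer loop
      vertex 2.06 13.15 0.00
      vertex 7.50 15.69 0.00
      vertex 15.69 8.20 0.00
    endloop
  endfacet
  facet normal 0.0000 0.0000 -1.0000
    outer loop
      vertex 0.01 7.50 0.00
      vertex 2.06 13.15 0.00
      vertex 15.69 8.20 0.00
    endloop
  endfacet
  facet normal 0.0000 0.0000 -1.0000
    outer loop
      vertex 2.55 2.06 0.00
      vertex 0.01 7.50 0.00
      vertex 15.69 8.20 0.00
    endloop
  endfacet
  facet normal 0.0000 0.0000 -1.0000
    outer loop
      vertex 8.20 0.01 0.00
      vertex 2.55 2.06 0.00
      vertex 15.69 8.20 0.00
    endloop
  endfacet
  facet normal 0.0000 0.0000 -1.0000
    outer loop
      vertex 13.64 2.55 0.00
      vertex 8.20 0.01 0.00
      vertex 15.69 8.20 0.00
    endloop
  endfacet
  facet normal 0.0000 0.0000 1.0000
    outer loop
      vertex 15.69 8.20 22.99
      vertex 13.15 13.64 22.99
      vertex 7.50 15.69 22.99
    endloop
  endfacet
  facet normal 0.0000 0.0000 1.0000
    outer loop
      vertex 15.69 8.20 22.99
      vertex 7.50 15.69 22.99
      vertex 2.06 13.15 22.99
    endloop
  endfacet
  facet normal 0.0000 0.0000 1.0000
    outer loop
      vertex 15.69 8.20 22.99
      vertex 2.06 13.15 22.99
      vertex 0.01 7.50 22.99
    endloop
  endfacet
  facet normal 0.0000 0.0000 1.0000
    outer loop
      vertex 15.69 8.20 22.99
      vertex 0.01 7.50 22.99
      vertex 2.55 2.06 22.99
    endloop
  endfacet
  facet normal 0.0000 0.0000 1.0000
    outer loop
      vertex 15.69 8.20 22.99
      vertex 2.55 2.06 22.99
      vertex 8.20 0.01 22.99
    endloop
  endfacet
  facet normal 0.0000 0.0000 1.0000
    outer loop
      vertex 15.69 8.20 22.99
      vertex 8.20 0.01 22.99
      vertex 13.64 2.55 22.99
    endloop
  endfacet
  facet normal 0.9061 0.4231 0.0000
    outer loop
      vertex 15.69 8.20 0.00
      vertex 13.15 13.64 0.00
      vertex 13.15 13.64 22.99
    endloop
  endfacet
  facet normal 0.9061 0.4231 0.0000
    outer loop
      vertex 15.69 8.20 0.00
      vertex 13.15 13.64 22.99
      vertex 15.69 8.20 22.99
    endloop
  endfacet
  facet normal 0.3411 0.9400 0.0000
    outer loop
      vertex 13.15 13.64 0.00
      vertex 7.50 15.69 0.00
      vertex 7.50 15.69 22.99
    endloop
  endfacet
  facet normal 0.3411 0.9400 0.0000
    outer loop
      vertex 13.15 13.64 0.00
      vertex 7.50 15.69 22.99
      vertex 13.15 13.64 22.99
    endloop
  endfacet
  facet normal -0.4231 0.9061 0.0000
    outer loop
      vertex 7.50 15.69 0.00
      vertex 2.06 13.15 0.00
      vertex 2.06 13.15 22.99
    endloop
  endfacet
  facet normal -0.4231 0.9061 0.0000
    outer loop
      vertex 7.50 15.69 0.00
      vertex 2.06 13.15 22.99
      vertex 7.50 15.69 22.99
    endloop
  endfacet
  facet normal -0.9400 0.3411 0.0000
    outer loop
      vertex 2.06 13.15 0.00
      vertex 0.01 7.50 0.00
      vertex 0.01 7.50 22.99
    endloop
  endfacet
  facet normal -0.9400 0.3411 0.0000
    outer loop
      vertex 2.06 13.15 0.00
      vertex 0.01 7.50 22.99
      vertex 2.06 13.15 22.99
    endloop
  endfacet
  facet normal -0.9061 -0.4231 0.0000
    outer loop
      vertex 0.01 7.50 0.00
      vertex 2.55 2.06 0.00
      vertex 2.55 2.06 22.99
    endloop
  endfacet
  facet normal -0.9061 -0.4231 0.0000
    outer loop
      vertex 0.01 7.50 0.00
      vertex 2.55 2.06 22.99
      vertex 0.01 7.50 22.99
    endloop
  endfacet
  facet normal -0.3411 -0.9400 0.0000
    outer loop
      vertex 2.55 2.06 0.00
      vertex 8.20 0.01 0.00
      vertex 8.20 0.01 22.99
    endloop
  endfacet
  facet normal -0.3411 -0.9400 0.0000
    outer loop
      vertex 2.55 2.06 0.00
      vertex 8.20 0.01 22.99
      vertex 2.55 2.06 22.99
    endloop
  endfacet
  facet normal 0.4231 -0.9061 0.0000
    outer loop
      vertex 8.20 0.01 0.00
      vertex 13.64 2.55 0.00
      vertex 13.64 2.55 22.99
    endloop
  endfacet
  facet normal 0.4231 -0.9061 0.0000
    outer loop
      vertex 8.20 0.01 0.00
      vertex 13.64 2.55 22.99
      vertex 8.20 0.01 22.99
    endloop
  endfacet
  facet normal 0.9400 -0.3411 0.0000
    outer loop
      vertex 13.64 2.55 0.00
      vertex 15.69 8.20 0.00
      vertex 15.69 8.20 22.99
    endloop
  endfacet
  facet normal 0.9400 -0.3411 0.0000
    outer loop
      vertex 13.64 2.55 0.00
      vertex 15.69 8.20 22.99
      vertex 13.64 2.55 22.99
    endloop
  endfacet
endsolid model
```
; perimeter-only toolpath
G21 ; units = mm
G90 ; absolute positioning
G28 ; home
; layer 1
G0 Z5.75
G0 X15.69 Y8.20
G1 X13.15 Y13.64
G1 X7.50 Y15.69
G1 X2.06 Y13.15
G1 X0.01 Y7.50
G1 X2.55 Y2.06
G1 X8.20 Y0.01
G1 X13.64 Y2.55
G1 X15.69 Y8.20
; layer 2
G0 Z11.49
G0 X15.69 Y8.20
G1 X13.15 Y13.64
G1 X7.50 Y15.69
G1 X2.06 Y13.15
G1 X0.01 Y7.50
G1 X2.55 Y2.06
G1 X8.20 Y0.01
G1 X13.64 Y2.55
G1 X15.69 Y8.20
; layer 3
G0 Z17.24
G0 X15.69 Y8.20
G1 X13.15 Y13.64
G1 X7.50 Y15.69
G1 X2.06 Y13.15
G1 X0.01 Y7.50
G1 X2.55 Y2.06
G1 X8.20 Y0.01
G1 X13.64 Y2.55
G1 X15.69 Y8.20
; layer 4
G0 Z22.99
G0 X15.69 Y8.20
G1 X13.15 Y13.64
G1 X7.50 Y15.69
G1 X2.06 Y13.15
G1 X0.01 Y7.50
G1 X2.55 Y2.06
G1 X8.20 Y0.01
G1 X13.64 Y2.55
G1 X15.69 Y8.20
M2 ; end

The solid is a regular 8-sided prism (a cylinder approximated with 8 flat sides), circumscribed radius ≈ 7.85 mm, height ≈ 23 mm. Slicing at Δz = 5.75 mm — 4 equal slices spanning the solid's height, so layer i sits at z = i·h/4 — gives 4 non-empty perimeters. Each is a 8-segment closed polygon; G0 lifts to the layer z and rapids to the start vertex, then G1 traces the edges.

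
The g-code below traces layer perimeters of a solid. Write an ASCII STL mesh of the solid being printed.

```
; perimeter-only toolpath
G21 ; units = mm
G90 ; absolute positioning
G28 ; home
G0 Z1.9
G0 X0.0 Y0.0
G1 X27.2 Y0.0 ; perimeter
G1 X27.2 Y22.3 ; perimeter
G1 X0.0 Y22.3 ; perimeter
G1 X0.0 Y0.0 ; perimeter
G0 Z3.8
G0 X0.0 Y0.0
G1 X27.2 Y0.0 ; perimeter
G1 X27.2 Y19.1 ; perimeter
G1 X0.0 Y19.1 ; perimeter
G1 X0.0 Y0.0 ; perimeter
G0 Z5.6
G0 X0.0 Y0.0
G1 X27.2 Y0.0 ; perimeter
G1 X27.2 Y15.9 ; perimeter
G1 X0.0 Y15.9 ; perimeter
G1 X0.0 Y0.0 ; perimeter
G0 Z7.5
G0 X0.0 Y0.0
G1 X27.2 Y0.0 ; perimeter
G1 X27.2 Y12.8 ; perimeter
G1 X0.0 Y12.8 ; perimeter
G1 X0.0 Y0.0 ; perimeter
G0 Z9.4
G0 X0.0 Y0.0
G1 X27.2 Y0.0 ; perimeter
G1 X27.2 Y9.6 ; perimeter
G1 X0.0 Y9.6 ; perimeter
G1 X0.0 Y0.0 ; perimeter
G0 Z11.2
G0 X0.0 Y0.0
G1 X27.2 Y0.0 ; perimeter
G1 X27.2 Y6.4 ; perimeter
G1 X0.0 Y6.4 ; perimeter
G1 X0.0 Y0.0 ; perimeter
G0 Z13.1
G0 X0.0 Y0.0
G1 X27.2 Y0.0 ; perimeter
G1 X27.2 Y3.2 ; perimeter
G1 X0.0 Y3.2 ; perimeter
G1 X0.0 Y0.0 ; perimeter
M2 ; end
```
solid part
  facet normal 0.0000 0.0000 -1.0000
    outer loop
      vertex 27.2 25.5 0.0
      vertex 27.2 0.0 0.0
      vertex 0.0 0.0 0.0
    endloop
  endfacet
  facet normal 0.0000 0.0000 -1.0000
    outer loop
      vertex 0.0 25.5 0.0
      vertex 27.2 25.5 0.0
      vertex 0.0 0.0 0.0
    endloop
  endfacet
  facet normal 0.0000 -1.0000 0.0000
    outer loop
      vertex 0.0 0.0 0.0
      vertex 27.2 0.0 0.0
      vertex 27.2 0.0 15.0
    endloop
  endfacet
  facet normal 0.0000 -1.0000 0.0000
    outer loop
      vertex 0.0 0.0 0.0
      vertex 27.2 0.0 15.0
      vertex 0.0 0.0 15.0
    endloop
  endfacet
  facet normal 0.0000 0.5070 0.8619
    outer loop
      vertex 0.0 0.0 15.0
      vertex 27.2 0.0 15.0
      vertex 27.2 25.5 0.0
    endloop
  endfacet
  facet normal 0.0000 0.5070 0.8619
    outer loop
      vertex 0.0 0.0 15.0
      vertex 27.2 25.5 0.0
      vertex 0.0 25.5 0.0
    endloop
  endfacet
  facet normal -1.0000 0.0000 0.0000
    outer loop
      vertex 0.0 0.0 15.0
      vertex 0.0 25.5 0.0
      vertex 0.0 0.0 0.0
    endloop
  endfacet
  facet normal 1.0000 0.0000 0.0000
    outer loop
      vertex 27.2 0.0 0.0
      vertex 27.2 25.5 0.0
      vertex 27.2 0.0 15.0
    endloop
  endfacet
endsolid part

The G0 Z moves step by Δz≈1.9 mm. The G1 loops shrink linearly with z, so the solid tapers from its base footprint up to z≈15. Closing with a flat bottom cap and the tapered top and triangulating gives 8 facets — a wedge (ramp): 27.2 × 25.5 mm base, rising to 15 mm along the y=0 edge and sloping linearly to z=0 at y=25.5.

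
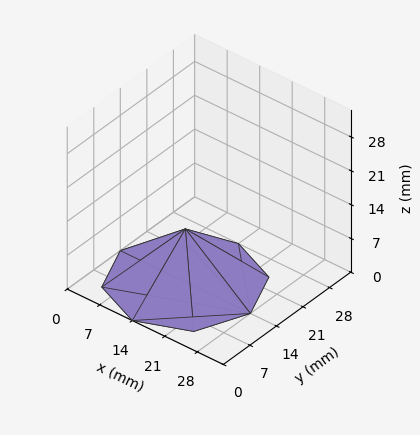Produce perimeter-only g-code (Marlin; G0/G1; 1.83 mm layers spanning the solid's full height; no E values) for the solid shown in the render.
Reading the render: the shape is a regular 8-sided pyramid, base circumscribed radius ≈ 14 mm, apex at z ≈ 11 mm (dimensions read to the nearest mm from the axis ticks). For the g-code, the solid's height is divided into equal slices at the stated Δz and each level perimeter traced with G1 moves after a G0 lift.

; perimeter-only toolpath
G21 ; units = mm
G90 ; absolute positioning
G28 ; home
; layer 1
G0 Z1.83
G0 X25.67 Y14.00
G1 X22.25 Y22.25
G1 X14.00 Y25.67
G1 X5.75 Y22.25
G1 X2.33 Y14.00
G1 X5.75 Y5.75
G1 X14.00 Y2.33
G1 X22.25 Y5.75
G1 X25.67 Y14.00
; layer 2
G0 Z3.67
G0 X23.33 Y14.00
G1 X20.60 Y20.60
G1 X14.00 Y23.33
G1 X7.40 Y20.60
G1 X4.67 Y14.00
G1 X7.40 Y7.40
G1 X14.00 Y4.67
G1 X20.60 Y7.40
G1 X23.33 Y14.00
; layer 3
G0 Z5.50
G0 X21.00 Y14.00
G1 X18.95 Y18.95
G1 X14.00 Y21.00
G1 X9.05 Y18.95
G1 X7.00 Y14.00
G1 X9.05 Y9.05
G1 X14.00 Y7.00
G1 X18.95 Y9.05
G1 X21.00 Y14.00
; layer 4
G0 Z7.33
G0 X18.67 Y14.00
G1 X17.30 Y17.30
G1 X14.00 Y18.67
G1 X10.70 Y17.30
G1 X9.33 Y14.00
G1 X10.70 Y10.70
G1 X14.00 Y9.33
G1 X17.30 Y10.70
G1 X18.67 Y14.00
; layer 5
G0 Z9.17
G0 X16.33 Y14.00
G1 X15.65 Y15.65
G1 X14.00 Y16.33
G1 X12.35 Y15.65
G1 X11.67 Y14.00
G1 X12.35 Y12.35
G1 X14.00 Y11.67
G1 X15.65 Y12.35
G1 X16.33 Y14.00
M2 ; end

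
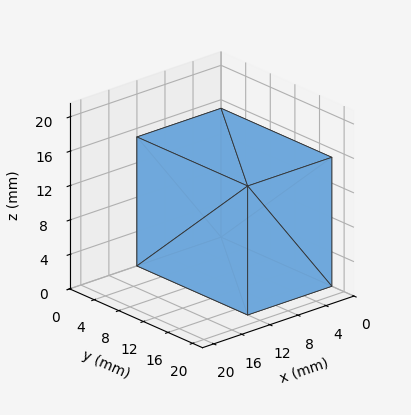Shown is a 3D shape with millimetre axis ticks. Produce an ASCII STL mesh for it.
Reading the render: the shape is a rectangular box, roughly 12 × 18 mm footprint and 15 mm tall (dimensions read to the nearest mm from the axis ticks). For the STL, each face is triangulated and given an outward normal.

solid part
  facet normal 0.0000 0.0000 -1.0000
    outer loop
      vertex 12.0 18.0 0.0
      vertex 12.0 0.0 0.0
      vertex 0.0 0.0 0.0
    endloop
  endfacet
  facet normal 0.0000 0.0000 -1.0000
    outer loop
      vertex 0.0 18.0 0.0
      vertex 12.0 18.0 0.0
      vertex 0.0 0.0 0.0
    endloop
  endfacet
  facet normal 0.0000 0.0000 1.0000
    outer loop
      vertex 0.0 0.0 15.0
      vertex 12.0 0.0 15.0
      vertex 12.0 18.0 15.0
    endloop
  endfacet
  facet normal 0.0000 0.0000 1.0000
    outer loop
      vertex 0.0 0.0 15.0
      vertex 12.0 18.0 15.0
      vertex 0.0 18.0 15.0
    endloop
  endfacet
  facet normal 0.0000 -1.0000 0.0000
    outer loop
      vertex 0.0 0.0 0.0
      vertex 12.0 0.0 0.0
      vertex 12.0 0.0 15.0
    endloop
  endfacet
  facet normal 0.0000 -1.0000 0.0000
    outer loop
      vertex 0.0 0.0 0.0
      vertex 12.0 0.0 15.0
      vertex 0.0 0.0 15.0
    endloop
  endfacet
  facet normal 0.0000 1.0000 0.0000
    outer loop
      vertex 12.0 18.0 15.0
      vertex 12.0 18.0 0.0
      vertex 0.0 18.0 0.0
    endloop
  endfacet
  facet normal 0.0000 1.0000 0.0000
    outer loop
      vertex 0.0 18.0 15.0
      vertex 12.0 18.0 15.0
      vertex 0.0 18.0 0.0
    endloop
  endfacet
  facet normal -1.0000 0.0000 0.0000
    outer loop
      vertex 0.0 18.0 15.0
      vertex 0.0 18.0 0.0
      vertex 0.0 0.0 0.0
    endloop
  endfacet
  facet normal -1.0000 0.0000 0.0000
    outer loop
      vertex 0.0 0.0 15.0
      vertex 0.0 18.0 15.0
      vertex 0.0 0.0 0.0
    endloop
  endfacet
  facet normal 1.0000 0.0000 0.0000
    outer loop
      vertex 12.0 0.0 0.0
      vertex 12.0 18.0 0.0
      vertex 12.0 18.0 15.0
    endloop
  endfacet
  facet normal 1.0000 0.0000 0.0000
    outer loop
      vertex 12.0 0.0 0.0
      vertex 12.0 18.0 15.0
      vertex 12.0 0.0 15.0
    endloop
  endfacet
endsolid part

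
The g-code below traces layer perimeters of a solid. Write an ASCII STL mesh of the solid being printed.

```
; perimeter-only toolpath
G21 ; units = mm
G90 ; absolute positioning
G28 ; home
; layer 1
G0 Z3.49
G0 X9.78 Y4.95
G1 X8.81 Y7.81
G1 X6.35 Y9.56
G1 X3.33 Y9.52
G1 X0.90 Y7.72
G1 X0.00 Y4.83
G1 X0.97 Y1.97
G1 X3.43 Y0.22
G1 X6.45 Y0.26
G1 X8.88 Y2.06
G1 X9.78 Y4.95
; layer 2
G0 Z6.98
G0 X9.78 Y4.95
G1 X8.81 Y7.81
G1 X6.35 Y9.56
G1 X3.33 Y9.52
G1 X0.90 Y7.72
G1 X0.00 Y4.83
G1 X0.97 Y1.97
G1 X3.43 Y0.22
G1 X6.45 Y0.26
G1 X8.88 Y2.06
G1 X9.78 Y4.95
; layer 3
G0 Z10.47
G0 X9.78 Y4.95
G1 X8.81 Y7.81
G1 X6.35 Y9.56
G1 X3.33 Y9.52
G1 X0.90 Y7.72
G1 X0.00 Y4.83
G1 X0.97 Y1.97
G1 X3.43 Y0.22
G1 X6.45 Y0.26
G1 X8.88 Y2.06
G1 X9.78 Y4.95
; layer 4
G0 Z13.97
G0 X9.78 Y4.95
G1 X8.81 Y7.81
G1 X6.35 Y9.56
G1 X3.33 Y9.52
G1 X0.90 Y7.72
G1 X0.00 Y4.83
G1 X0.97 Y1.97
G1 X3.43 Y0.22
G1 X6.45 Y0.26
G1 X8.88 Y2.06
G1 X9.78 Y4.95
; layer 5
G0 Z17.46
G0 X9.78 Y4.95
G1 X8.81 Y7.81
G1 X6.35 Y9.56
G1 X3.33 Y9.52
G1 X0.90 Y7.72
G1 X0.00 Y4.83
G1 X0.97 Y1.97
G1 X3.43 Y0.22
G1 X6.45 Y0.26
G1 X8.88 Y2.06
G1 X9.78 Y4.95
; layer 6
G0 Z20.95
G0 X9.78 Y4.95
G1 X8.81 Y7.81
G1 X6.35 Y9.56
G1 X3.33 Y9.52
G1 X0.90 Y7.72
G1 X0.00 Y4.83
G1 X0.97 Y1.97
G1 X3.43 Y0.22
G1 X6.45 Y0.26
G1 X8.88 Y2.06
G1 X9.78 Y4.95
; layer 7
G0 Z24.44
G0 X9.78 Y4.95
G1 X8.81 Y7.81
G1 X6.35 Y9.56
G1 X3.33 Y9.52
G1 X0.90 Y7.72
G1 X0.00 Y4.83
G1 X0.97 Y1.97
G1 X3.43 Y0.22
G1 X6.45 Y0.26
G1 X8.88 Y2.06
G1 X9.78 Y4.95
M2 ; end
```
solid part
  facet normal 0.0000 0.0000 -1.0000
    outer loop
      vertex 6.35 9.56 0.00
      vertex 8.81 7.81 0.00
      vertex 9.78 4.95 0.00
    endloop
  endfacet
  facet normal 0.0000 0.0000 -1.0000
    outer loop
      vertex 3.33 9.52 0.00
      vertex 6.35 9.56 0.00
      vertex 9.78 4.95 0.00
    endloop
  endfacet
  facet normal 0.0000 0.0000 -1.0000
    outer loop
      vertex 0.90 7.72 0.00
      vertex 3.33 9.52 0.00
      vertex 9.78 4.95 0.00
    endloop
  endfacet
  facet normal 0.0000 0.0000 -1.0000
    outer loop
      vertex 0.00 4.83 0.00
      vertex 0.90 7.72 0.00
      vertex 9.78 4.95 0.00
    endloop
  endfacet
  facet normal 0.0000 0.0000 -1.0000
    outer loop
      vertex 0.97 1.97 0.00
      vertex 0.00 4.83 0.00
      vertex 9.78 4.95 0.00
    endloop
  endfacet
  facet normal 0.0000 0.0000 -1.0000
    outer loop
      vertex 3.43 0.22 0.00
      vertex 0.97 1.97 0.00
      vertex 9.78 4.95 0.00
    endloop
  endfacet
  facet normal 0.0000 0.0000 -1.0000
    outer loop
      vertex 6.45 0.26 0.00
      vertex 3.43 0.22 0.00
      vertex 9.78 4.95 0.00
    endloop
  endfacet
  facet normal 0.0000 0.0000 -1.0000
    outer loop
      vertex 8.88 2.06 0.00
      vertex 6.45 0.26 0.00
      vertex 9.78 4.95 0.00
    endloop
  endfacet
  facet normal 0.0000 0.0000 1.0000
    outer loop
      vertex 9.78 4.95 24.44
      vertex 8.81 7.81 24.44
      vertex 6.35 9.56 24.44
    endloop
  endfacet
  facet normal 0.0000 0.0000 1.0000
    outer loop
      vertex 9.78 4.95 24.44
      vertex 6.35 9.56 24.44
      vertex 3.33 9.52 24.44
    endloop
  endfacet
  facet normal 0.0000 0.0000 1.0000
    outer loop
      vertex 9.78 4.95 24.44
      vertex 3.33 9.52 24.44
      vertex 0.90 7.72 24.44
    endloop
  endfacet
  facet normal 0.0000 0.0000 1.0000
    outer loop
      vertex 9.78 4.95 24.44
      vertex 0.90 7.72 24.44
      vertex 0.00 4.83 24.44
    endloop
  endfacet
  facet normal 0.0000 0.0000 1.0000
    outer loop
      vertex 9.78 4.95 24.44
      vertex 0.00 4.83 24.44
      vertex 0.97 1.97 24.44
    endloop
  endfacet
  facet normal 0.0000 0.0000 1.0000
    outer loop
      vertex 9.78 4.95 24.44
      vertex 0.97 1.97 24.44
      vertex 3.43 0.22 24.44
    endloop
  endfacet
  facet normal 0.0000 0.0000 1.0000
    outer loop
      vertex 9.78 4.95 24.44
      vertex 3.43 0.22 24.44
      vertex 6.45 0.26 24.44
    endloop
  endfacet
  facet normal 0.0000 0.0000 1.0000
    outer loop
      vertex 9.78 4.95 24.44
      vertex 6.45 0.26 24.44
      vertex 8.88 2.06 24.44
    endloop
  endfacet
  facet normal 0.9470 0.3212 0.0000
    outer loop
      vertex 9.78 4.95 0.00
      vertex 8.81 7.81 0.00
      vertex 8.81 7.81 24.44
    endloop
  endfacet
  facet normal 0.9470 0.3212 0.0000
    outer loop
      vertex 9.78 4.95 0.00
      vertex 8.81 7.81 24.44
      vertex 9.78 4.95 24.44
    endloop
  endfacet
  facet normal 0.5797 0.8149 0.0000
    outer loop
      vertex 8.81 7.81 0.00
      vertex 6.35 9.56 0.00
      vertex 6.35 9.56 24.44
    endloop
  endfacet
  facet normal 0.5797 0.8149 0.0000
    outer loop
      vertex 8.81 7.81 0.00
      vertex 6.35 9.56 24.44
      vertex 8.81 7.81 24.44
    endloop
  endfacet
  facet normal -0.0132 0.9999 0.0000
    outer loop
      vertex 6.35 9.56 0.00
      vertex 3.33 9.52 0.00
      vertex 3.33 9.52 24.44
    endloop
  endfacet
  facet normal -0.0132 0.9999 0.0000
    outer loop
      vertex 6.35 9.56 0.00
      vertex 3.33 9.52 24.44
      vertex 6.35 9.56 24.44
    endloop
  endfacet
  facet normal -0.5952 0.8036 0.0000
    outer loop
      vertex 3.33 9.52 0.00
      vertex 0.90 7.72 0.00
      vertex 0.90 7.72 24.44
    endloop
  endfacet
  facet normal -0.5952 0.8036 0.0000
    outer loop
      vertex 3.33 9.52 0.00
      vertex 0.90 7.72 24.44
      vertex 3.33 9.52 24.44
    endloop
  endfacet
  facet normal -0.9548 0.2973 0.0000
    outer loop
      vertex 0.90 7.72 0.00
      vertex 0.00 4.83 0.00
      vertex 0.00 4.83 24.44
    endloop
  endfacet
  facet normal -0.9548 0.2973 0.0000
    outer loop
      vertex 0.90 7.72 0.00
      vertex 0.00 4.83 24.44
      vertex 0.90 7.72 24.44
    endloop
  endfacet
  facet normal -0.9470 -0.3212 0.0000
    outer loop
      vertex 0.00 4.83 0.00
      vertex 0.97 1.97 0.00
      vertex 0.97 1.97 24.44
    endloop
  endfacet
  facet normal -0.9470 -0.3212 0.0000
    outer loop
      vertex 0.00 4.83 0.00
      vertex 0.97 1.97 24.44
      vertex 0.00 4.83 24.44
    endloop
  endfacet
  facet normal -0.5797 -0.8149 0.0000
    outer loop
      vertex 0.97 1.97 0.00
      vertex 3.43 0.22 0.00
      vertex 3.43 0.22 24.44
    endloop
  endfacet
  facet normal -0.5797 -0.8149 0.0000
    outer loop
      vertex 0.97 1.97 0.00
      vertex 3.43 0.22 24.44
      vertex 0.97 1.97 24.44
    endloop
  endfacet
  facet normal 0.0132 -0.9999 0.0000
    outer loop
      vertex 3.43 0.22 0.00
      vertex 6.45 0.26 0.00
      vertex 6.45 0.26 24.44
    endloop
  endfacet
  facet normal 0.0132 -0.9999 0.0000
    outer loop
      vertex 3.43 0.22 0.00
      vertex 6.45 0.26 24.44
      vertex 3.43 0.22 24.44
    endloop
  endfacet
  facet normal 0.5952 -0.8036 0.0000
    outer loop
      vertex 6.45 0.26 0.00
      vertex 8.88 2.06 0.00
      vertex 8.88 2.06 24.44
    endloop
  endfacet
  facet normal 0.5952 -0.8036 0.0000
    outer loop
      vertex 6.45 0.26 0.00
      vertex 8.88 2.06 24.44
      vertex 6.45 0.26 24.44
    endloop
  endfacet
  facet normal 0.9548 -0.2973 0.0000
    outer loop
      vertex 8.88 2.06 0.00
      vertex 9.78 4.95 0.00
      vertex 9.78 4.95 24.44
    endloop
  endfacet
  facet normal 0.9548 -0.2973 0.0000
    outer loop
      vertex 8.88 2.06 0.00
      vertex 9.78 4.95 24.44
      vertex 8.88 2.06 24.44
    endloop
  endfacet
endsolid part

The G0 Z moves step by Δz≈3.49 mm. Every layer's G1 loop is the same polygon, so the solid is a straight extrusion of it from z=0 to z≈24.4. Closing with flat bottom and top caps and triangulating gives 36 facets — a regular 10-sided prism (a cylinder approximated with 10 flat sides), circumscribed radius ≈ 4.89 mm, height ≈ 24.4 mm.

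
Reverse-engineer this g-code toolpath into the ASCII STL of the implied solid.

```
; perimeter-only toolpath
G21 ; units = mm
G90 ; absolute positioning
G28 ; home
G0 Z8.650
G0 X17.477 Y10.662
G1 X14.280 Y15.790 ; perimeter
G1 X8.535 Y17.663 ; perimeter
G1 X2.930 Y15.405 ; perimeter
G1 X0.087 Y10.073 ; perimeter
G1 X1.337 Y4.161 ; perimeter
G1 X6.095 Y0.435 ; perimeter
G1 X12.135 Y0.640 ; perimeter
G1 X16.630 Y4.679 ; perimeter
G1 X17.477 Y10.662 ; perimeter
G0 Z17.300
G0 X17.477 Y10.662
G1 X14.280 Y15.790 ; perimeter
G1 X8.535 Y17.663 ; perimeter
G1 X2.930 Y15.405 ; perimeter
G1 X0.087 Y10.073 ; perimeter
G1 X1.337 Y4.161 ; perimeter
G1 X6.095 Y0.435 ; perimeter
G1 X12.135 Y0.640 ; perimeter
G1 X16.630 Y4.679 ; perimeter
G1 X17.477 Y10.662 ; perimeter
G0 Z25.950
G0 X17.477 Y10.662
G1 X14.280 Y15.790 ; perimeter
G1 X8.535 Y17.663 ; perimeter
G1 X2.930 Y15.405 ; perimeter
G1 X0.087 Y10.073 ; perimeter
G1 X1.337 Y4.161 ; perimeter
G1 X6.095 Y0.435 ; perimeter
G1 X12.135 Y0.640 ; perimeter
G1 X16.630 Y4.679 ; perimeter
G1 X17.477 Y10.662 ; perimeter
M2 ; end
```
solid part
  facet normal 0.0000 0.0000 -1.0000
    outer loop
      vertex 8.535 17.663 0.000
      vertex 14.280 15.790 0.000
      vertex 17.477 10.662 0.000
    endloop
  endfacet
  facet normal 0.0000 0.0000 -1.0000
    outer loop
      vertex 2.930 15.405 0.000
      vertex 8.535 17.663 0.000
      vertex 17.477 10.662 0.000
    endloop
  endfacet
  facet normal 0.0000 0.0000 -1.0000
    outer loop
      vertex 0.087 10.073 0.000
      vertex 2.930 15.405 0.000
      vertex 17.477 10.662 0.000
    endloop
  endfacet
  facet normal 0.0000 0.0000 -1.0000
    outer loop
      vertex 1.337 4.161 0.000
      vertex 0.087 10.073 0.000
      vertex 17.477 10.662 0.000
    endloop
  endfacet
  facet normal 0.0000 0.0000 -1.0000
    outer loop
      vertex 6.095 0.435 0.000
      vertex 1.337 4.161 0.000
      vertex 17.477 10.662 0.000
    endloop
  endfacet
  facet normal 0.0000 0.0000 -1.0000
    outer loop
      vertex 12.135 0.640 0.000
      vertex 6.095 0.435 0.000
      vertex 17.477 10.662 0.000
    endloop
  endfacet
  facet normal 0.0000 0.0000 -1.0000
    outer loop
      vertex 16.630 4.679 0.000
      vertex 12.135 0.640 0.000
      vertex 17.477 10.662 0.000
    endloop
  endfacet
  facet normal 0.0000 0.0000 1.0000
    outer loop
      vertex 17.477 10.662 25.950
      vertex 14.280 15.790 25.950
      vertex 8.535 17.663 25.950
    endloop
  endfacet
  facet normal 0.0000 0.0000 1.0000
    outer loop
      vertex 17.477 10.662 25.950
      vertex 8.535 17.663 25.950
      vertex 2.930 15.405 25.950
    endloop
  endfacet
  facet normal 0.0000 0.0000 1.0000
    outer loop
      vertex 17.477 10.662 25.950
      vertex 2.930 15.405 25.950
      vertex 0.087 10.073 25.950
    endloop
  endfacet
  facet normal 0.0000 0.0000 1.0000
    outer loop
      vertex 17.477 10.662 25.950
      vertex 0.087 10.073 25.950
      vertex 1.337 4.161 25.950
    endloop
  endfacet
  facet normal 0.0000 0.0000 1.0000
    outer loop
      vertex 17.477 10.662 25.950
      vertex 1.337 4.161 25.950
      vertex 6.095 0.435 25.950
    endloop
  endfacet
  facet normal 0.0000 0.0000 1.0000
    outer loop
      vertex 17.477 10.662 25.950
      vertex 6.095 0.435 25.950
      vertex 12.135 0.640 25.950
    endloop
  endfacet
  facet normal 0.0000 0.0000 1.0000
    outer loop
      vertex 17.477 10.662 25.950
      vertex 12.135 0.640 25.950
      vertex 16.630 4.679 25.950
    endloop
  endfacet
  facet normal 0.8486 0.5290 0.0000
    outer loop
      vertex 17.477 10.662 0.000
      vertex 14.280 15.790 0.000
      vertex 14.280 15.790 25.950
    endloop
  endfacet
  facet normal 0.8486 0.5290 0.0000
    outer loop
      vertex 17.477 10.662 0.000
      vertex 14.280 15.790 25.950
      vertex 17.477 10.662 25.950
    endloop
  endfacet
  facet normal 0.3100 0.9507 0.0000
    outer loop
      vertex 14.280 15.790 0.000
      vertex 8.535 17.663 0.000
      vertex 8.535 17.663 25.950
    endloop
  endfacet
  facet normal 0.3100 0.9507 0.0000
    outer loop
      vertex 14.280 15.790 0.000
      vertex 8.535 17.663 25.950
      vertex 14.280 15.790 25.950
    endloop
  endfacet
  facet normal -0.3737 0.9276 0.0000
    outer loop
      vertex 8.535 17.663 0.000
      vertex 2.930 15.405 0.000
      vertex 2.930 15.405 25.950
    endloop
  endfacet
  facet normal -0.3737 0.9276 0.0000
    outer loop
      vertex 8.535 17.663 0.000
      vertex 2.930 15.405 25.950
      vertex 8.535 17.663 25.950
    endloop
  endfacet
  facet normal -0.8824 0.4705 0.0000
    outer loop
      vertex 2.930 15.405 0.000
      vertex 0.087 10.073 0.000
      vertex 0.087 10.073 25.950
    endloop
  endfacet
  facet normal -0.8824 0.4705 0.0000
    outer loop
      vertex 2.930 15.405 0.000
      vertex 0.087 10.073 25.950
      vertex 2.930 15.405 25.950
    endloop
  endfacet
  facet normal -0.9784 -0.2069 0.0000
    outer loop
      vertex 0.087 10.073 0.000
      vertex 1.337 4.161 0.000
      vertex 1.337 4.161 25.950
    endloop
  endfacet
  facet normal -0.9784 -0.2069 0.0000
    outer loop
      vertex 0.087 10.073 0.000
      vertex 1.337 4.161 25.950
      vertex 0.087 10.073 25.950
    endloop
  endfacet
  facet normal -0.6165 -0.7873 0.0000
    outer loop
      vertex 1.337 4.161 0.000
      vertex 6.095 0.435 0.000
      vertex 6.095 0.435 25.950
    endloop
  endfacet
  facet normal -0.6165 -0.7873 0.0000
    outer loop
      vertex 1.337 4.161 0.000
      vertex 6.095 0.435 25.950
      vertex 1.337 4.161 25.950
    endloop
  endfacet
  facet normal 0.0339 -0.9994 0.0000
    outer loop
      vertex 6.095 0.435 0.000
      vertex 12.135 0.640 0.000
      vertex 12.135 0.640 25.950
    endloop
  endfacet
  facet normal 0.0339 -0.9994 0.0000
    outer loop
      vertex 6.095 0.435 0.000
      vertex 12.135 0.640 25.950
      vertex 6.095 0.435 25.950
    endloop
  endfacet
  facet normal 0.6684 -0.7438 0.0000
    outer loop
      vertex 12.135 0.640 0.000
      vertex 16.630 4.679 0.000
      vertex 16.630 4.679 25.950
    endloop
  endfacet
  facet normal 0.6684 -0.7438 0.0000
    outer loop
      vertex 12.135 0.640 0.000
      vertex 16.630 4.679 25.950
      vertex 12.135 0.640 25.950
    endloop
  endfacet
  facet normal 0.9901 -0.1402 0.0000
    outer loop
      vertex 16.630 4.679 0.000
      vertex 17.477 10.662 0.000
      vertex 17.477 10.662 25.950
    endloop
  endfacet
  facet normal 0.9901 -0.1402 0.0000
    outer loop
      vertex 16.630 4.679 0.000
      vertex 17.477 10.662 25.950
      vertex 16.630 4.679 25.950
    endloop
  endfacet
endsolid part

The G0 Z moves step by Δz≈8.650 mm. Every layer's G1 loop is the same polygon, so the solid is a straight extrusion of it from z=0 to z≈25.9. Closing with flat bottom and top caps and triangulating gives 32 facets — a regular 9-sided prism (a cylinder approximated with 9 flat sides), circumscribed radius ≈ 8.83 mm, height ≈ 25.9 mm.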